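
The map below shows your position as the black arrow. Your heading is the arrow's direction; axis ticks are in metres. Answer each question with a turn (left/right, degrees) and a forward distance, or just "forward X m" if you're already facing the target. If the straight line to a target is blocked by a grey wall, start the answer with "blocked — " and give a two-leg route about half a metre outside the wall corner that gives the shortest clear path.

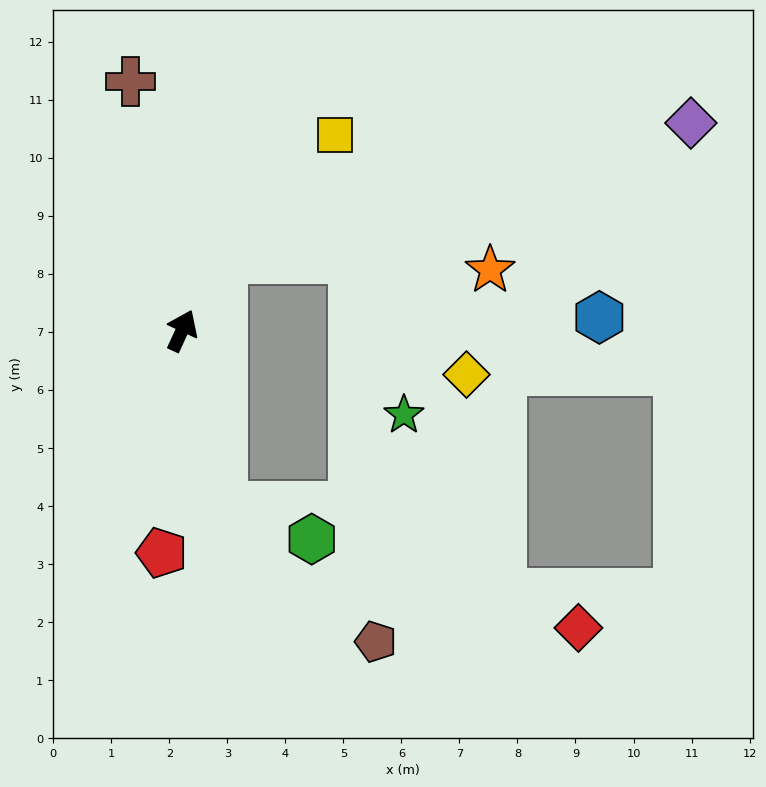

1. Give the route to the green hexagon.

blocked — turn right 142°, forward 3.1 m, then turn left 57°, forward 1.6 m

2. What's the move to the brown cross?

turn left 36°, forward 4.4 m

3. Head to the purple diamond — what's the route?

blocked — turn right 5°, forward 1.4 m, then turn right 44°, forward 8.4 m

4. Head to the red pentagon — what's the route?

turn right 161°, forward 3.8 m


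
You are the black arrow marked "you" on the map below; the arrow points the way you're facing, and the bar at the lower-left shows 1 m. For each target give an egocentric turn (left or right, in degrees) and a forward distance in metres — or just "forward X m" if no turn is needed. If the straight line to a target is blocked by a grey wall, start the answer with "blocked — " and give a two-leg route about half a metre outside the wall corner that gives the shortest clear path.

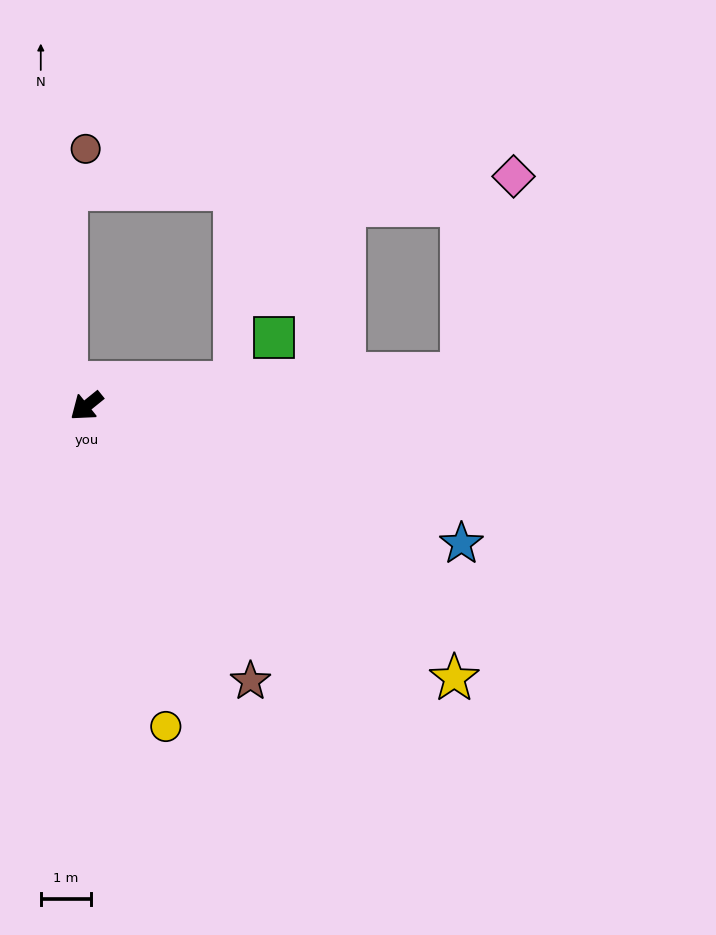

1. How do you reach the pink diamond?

blocked — turn left 146°, forward 7.5 m, then turn left 70°, forward 4.0 m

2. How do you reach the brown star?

turn left 82°, forward 6.4 m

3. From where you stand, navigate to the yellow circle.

turn left 65°, forward 6.6 m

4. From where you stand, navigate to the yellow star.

turn left 105°, forward 9.1 m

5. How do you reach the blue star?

turn left 121°, forward 7.9 m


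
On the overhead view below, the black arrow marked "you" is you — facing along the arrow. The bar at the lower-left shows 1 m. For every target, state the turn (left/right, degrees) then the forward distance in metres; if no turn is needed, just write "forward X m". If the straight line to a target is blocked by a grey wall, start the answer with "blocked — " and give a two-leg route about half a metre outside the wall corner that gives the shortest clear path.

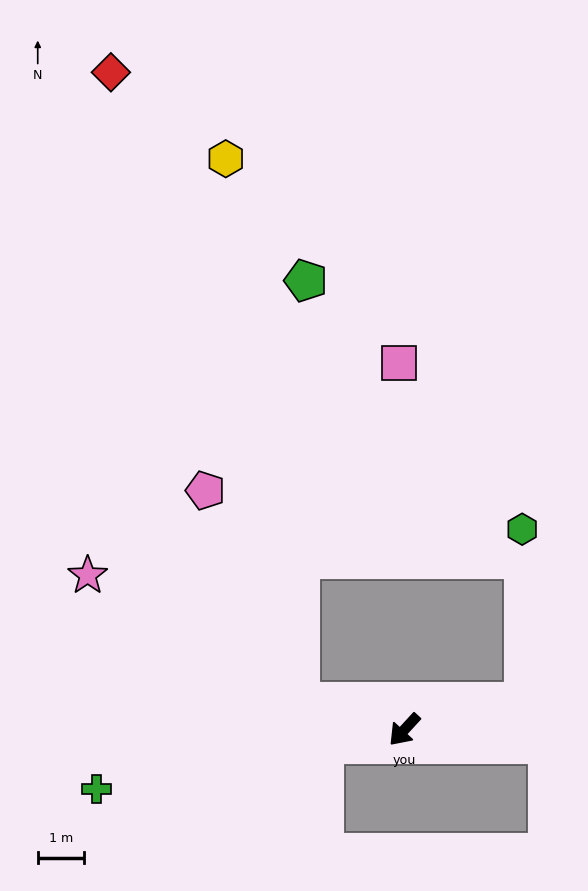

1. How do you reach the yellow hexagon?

blocked — turn right 62°, forward 2.3 m, then turn right 68°, forward 11.9 m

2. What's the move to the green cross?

turn right 37°, forward 6.8 m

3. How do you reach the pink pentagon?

blocked — turn right 62°, forward 2.3 m, then turn right 51°, forward 5.0 m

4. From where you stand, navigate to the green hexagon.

blocked — turn left 146°, forward 2.7 m, then turn left 77°, forward 3.7 m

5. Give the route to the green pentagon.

blocked — turn right 62°, forward 2.3 m, then turn right 76°, forward 9.1 m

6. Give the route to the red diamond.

blocked — turn right 62°, forward 2.3 m, then turn right 59°, forward 14.3 m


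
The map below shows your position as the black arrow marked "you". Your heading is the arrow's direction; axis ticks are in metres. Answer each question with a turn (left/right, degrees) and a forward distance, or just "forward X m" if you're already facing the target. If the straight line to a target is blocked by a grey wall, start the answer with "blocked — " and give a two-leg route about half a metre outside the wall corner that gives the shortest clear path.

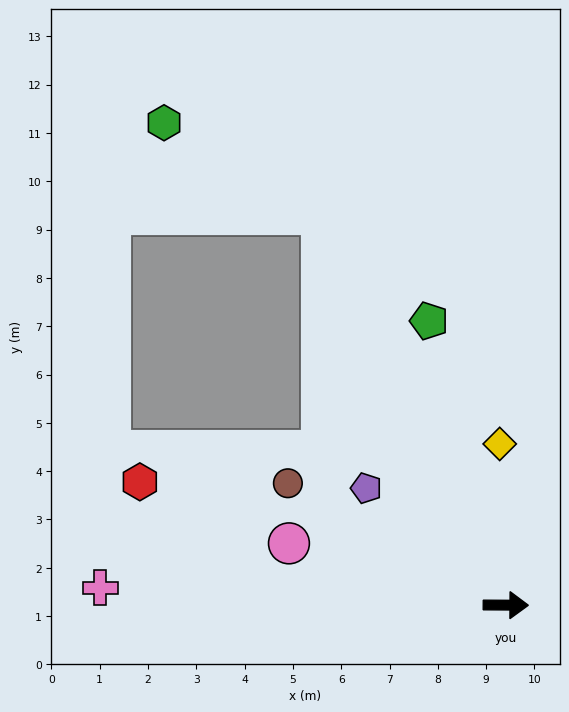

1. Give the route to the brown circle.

turn left 151°, forward 5.2 m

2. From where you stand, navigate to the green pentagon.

turn left 105°, forward 6.1 m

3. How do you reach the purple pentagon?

turn left 140°, forward 3.8 m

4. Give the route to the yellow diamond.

turn left 93°, forward 3.3 m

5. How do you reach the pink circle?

turn left 164°, forward 4.7 m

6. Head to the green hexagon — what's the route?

blocked — turn left 116°, forward 8.9 m, then turn left 34°, forward 3.8 m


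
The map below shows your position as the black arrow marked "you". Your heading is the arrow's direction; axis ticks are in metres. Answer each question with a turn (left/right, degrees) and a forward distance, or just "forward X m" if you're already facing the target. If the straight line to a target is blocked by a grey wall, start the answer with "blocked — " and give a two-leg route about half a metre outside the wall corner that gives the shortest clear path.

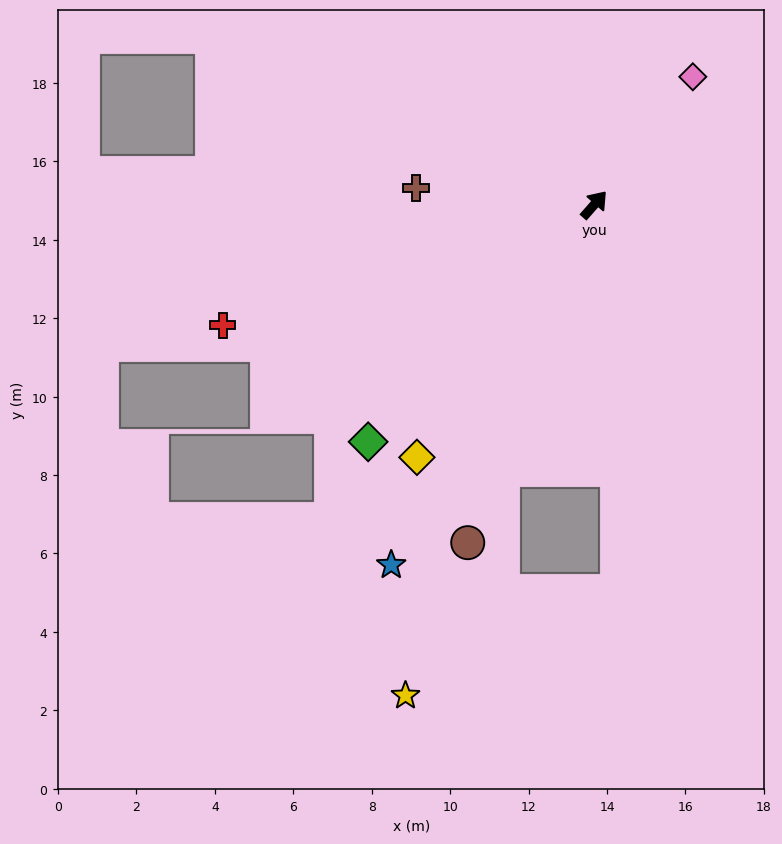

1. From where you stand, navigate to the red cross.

turn left 149°, forward 10.0 m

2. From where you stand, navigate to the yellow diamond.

turn right 174°, forward 7.9 m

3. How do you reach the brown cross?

turn left 126°, forward 4.6 m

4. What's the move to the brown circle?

turn right 159°, forward 9.2 m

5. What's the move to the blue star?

turn right 168°, forward 10.5 m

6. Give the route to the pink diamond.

turn left 4°, forward 4.1 m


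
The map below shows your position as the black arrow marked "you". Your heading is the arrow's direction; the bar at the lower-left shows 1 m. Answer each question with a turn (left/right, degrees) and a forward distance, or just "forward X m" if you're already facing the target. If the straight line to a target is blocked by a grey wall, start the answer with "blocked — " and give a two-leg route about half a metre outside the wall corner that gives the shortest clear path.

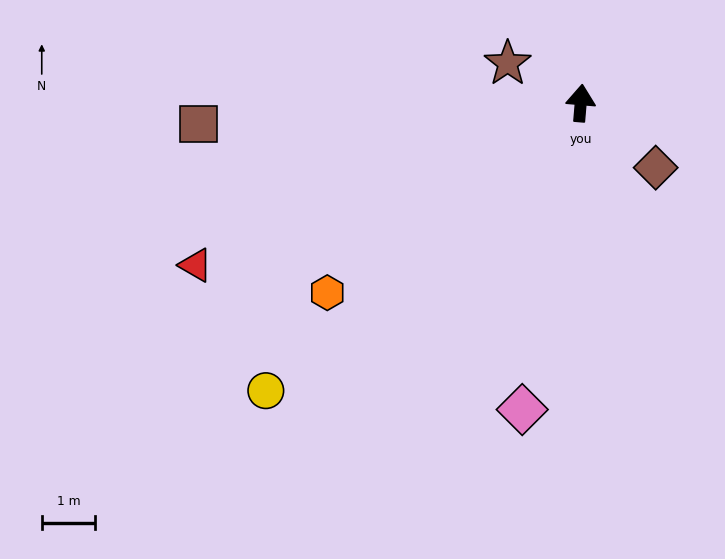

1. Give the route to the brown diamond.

turn right 126°, forward 1.9 m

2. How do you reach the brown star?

turn left 66°, forward 1.6 m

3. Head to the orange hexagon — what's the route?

turn left 132°, forward 5.9 m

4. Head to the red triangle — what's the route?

turn left 118°, forward 7.8 m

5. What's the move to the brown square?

turn left 98°, forward 7.2 m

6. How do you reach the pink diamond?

turn left 174°, forward 5.9 m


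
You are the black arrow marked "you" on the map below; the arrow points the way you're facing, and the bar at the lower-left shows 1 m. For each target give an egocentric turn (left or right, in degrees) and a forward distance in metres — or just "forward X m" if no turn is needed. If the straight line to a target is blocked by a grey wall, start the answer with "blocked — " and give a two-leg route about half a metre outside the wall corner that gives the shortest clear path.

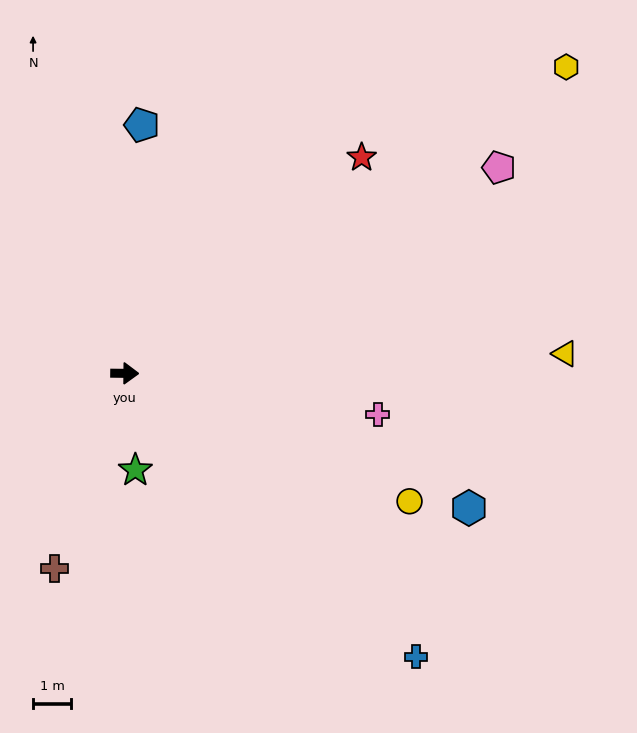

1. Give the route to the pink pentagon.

turn left 29°, forward 11.3 m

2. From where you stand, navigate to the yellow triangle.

turn left 3°, forward 11.6 m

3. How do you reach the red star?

turn left 43°, forward 8.5 m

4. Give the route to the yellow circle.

turn right 24°, forward 8.2 m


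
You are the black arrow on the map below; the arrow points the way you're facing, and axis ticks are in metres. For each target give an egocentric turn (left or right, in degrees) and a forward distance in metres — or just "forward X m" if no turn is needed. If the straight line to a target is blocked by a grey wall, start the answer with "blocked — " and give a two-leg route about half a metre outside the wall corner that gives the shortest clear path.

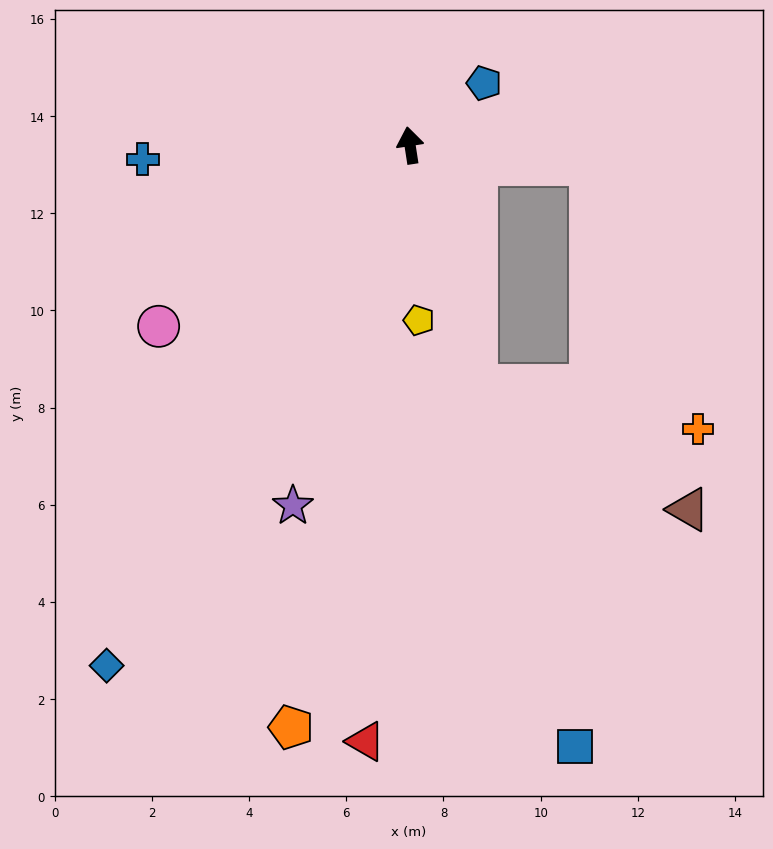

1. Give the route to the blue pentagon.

turn right 59°, forward 2.0 m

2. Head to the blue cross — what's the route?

turn left 84°, forward 5.5 m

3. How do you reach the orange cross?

blocked — turn right 105°, forward 3.7 m, then turn right 62°, forward 5.9 m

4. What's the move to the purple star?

turn left 153°, forward 7.8 m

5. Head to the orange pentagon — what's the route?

turn left 160°, forward 12.2 m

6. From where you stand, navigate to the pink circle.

turn left 117°, forward 6.4 m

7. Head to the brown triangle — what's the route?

blocked — turn right 173°, forward 5.1 m, then turn left 44°, forward 5.0 m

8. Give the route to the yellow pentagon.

turn left 174°, forward 3.6 m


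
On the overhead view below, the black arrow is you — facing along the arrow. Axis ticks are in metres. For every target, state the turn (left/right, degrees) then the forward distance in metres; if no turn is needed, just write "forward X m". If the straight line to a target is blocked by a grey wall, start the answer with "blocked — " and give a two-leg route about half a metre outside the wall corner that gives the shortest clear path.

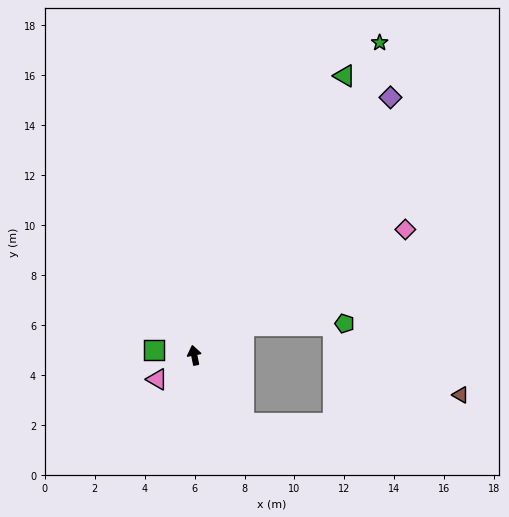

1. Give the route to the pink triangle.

turn left 112°, forward 1.8 m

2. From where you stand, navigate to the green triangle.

turn right 40°, forward 12.7 m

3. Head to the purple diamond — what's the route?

turn right 49°, forward 13.0 m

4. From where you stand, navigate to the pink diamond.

turn right 71°, forward 9.8 m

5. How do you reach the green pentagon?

blocked — turn right 70°, forward 2.3 m, then turn right 30°, forward 4.0 m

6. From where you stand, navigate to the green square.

turn left 71°, forward 1.6 m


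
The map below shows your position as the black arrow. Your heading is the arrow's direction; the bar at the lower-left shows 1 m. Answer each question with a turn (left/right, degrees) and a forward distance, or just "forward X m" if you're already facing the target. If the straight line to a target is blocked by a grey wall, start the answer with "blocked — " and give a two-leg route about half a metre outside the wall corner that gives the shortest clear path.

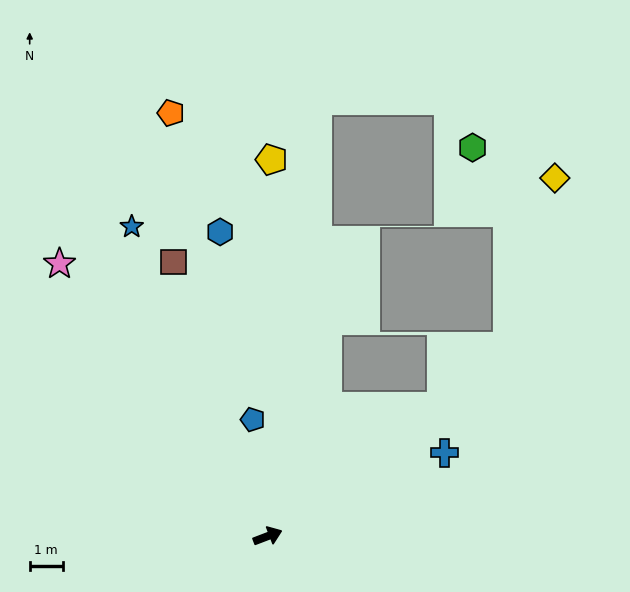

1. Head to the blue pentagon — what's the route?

turn left 76°, forward 3.5 m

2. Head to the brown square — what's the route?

turn left 88°, forward 8.7 m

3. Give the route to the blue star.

turn left 93°, forward 10.2 m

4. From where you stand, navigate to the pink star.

turn left 106°, forward 10.3 m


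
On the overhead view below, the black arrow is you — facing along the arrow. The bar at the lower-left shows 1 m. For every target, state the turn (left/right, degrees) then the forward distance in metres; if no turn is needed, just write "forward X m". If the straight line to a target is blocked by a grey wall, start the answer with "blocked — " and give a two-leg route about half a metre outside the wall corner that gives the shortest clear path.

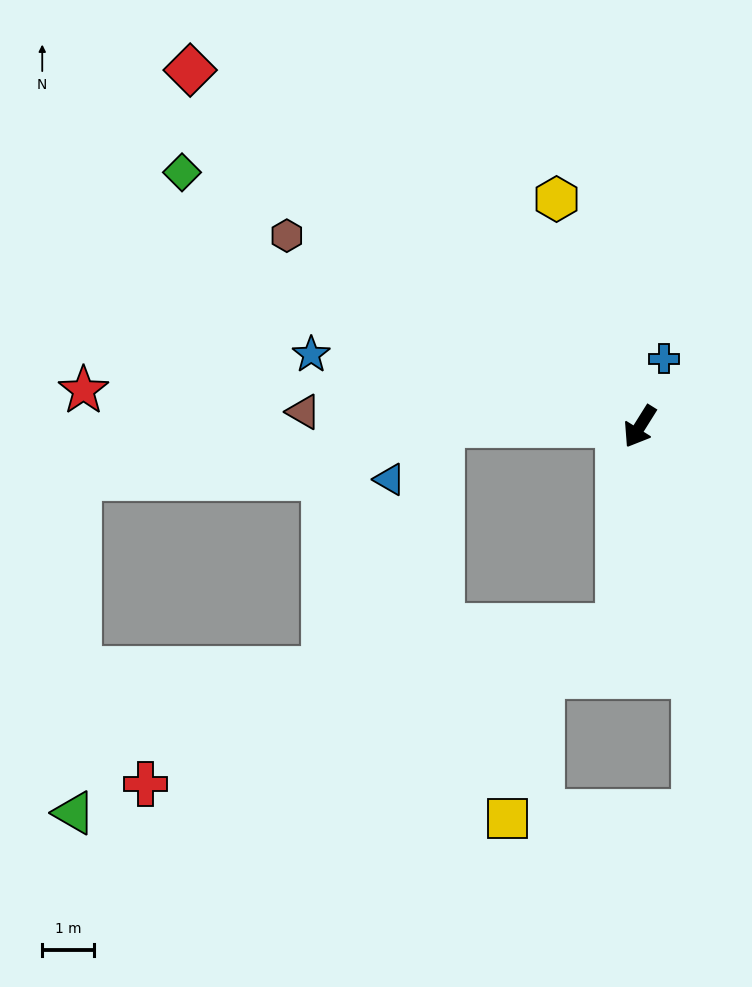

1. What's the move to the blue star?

turn right 70°, forward 6.5 m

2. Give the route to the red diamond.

turn right 96°, forward 11.0 m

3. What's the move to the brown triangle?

turn right 60°, forward 6.5 m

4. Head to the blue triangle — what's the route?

blocked — turn right 58°, forward 3.8 m, then turn left 46°, forward 1.5 m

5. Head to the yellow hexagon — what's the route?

turn right 128°, forward 4.7 m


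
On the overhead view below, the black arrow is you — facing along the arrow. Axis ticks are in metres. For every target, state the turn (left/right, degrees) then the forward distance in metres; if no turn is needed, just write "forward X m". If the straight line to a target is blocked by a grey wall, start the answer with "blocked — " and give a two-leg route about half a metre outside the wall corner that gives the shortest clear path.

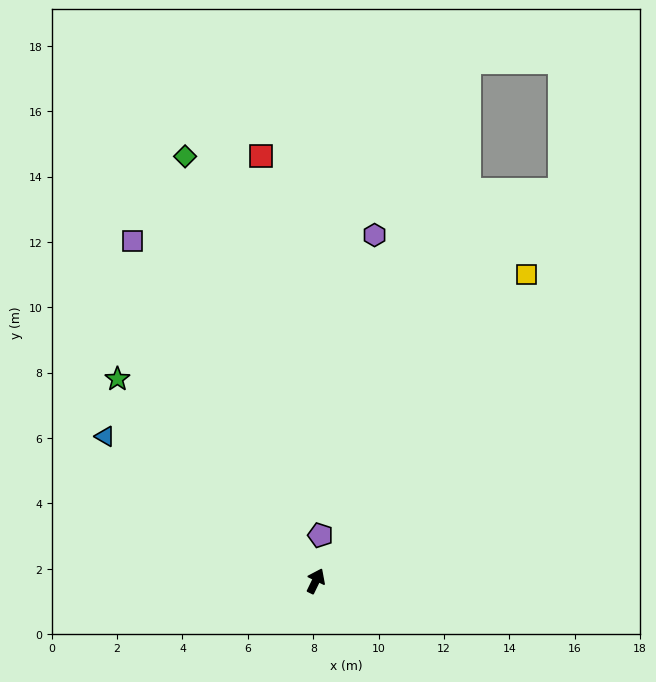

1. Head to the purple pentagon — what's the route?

turn left 20°, forward 1.4 m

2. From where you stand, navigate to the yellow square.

turn right 9°, forward 11.4 m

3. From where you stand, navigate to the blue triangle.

turn left 81°, forward 7.8 m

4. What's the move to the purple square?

turn left 54°, forward 11.8 m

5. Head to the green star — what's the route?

turn left 70°, forward 8.7 m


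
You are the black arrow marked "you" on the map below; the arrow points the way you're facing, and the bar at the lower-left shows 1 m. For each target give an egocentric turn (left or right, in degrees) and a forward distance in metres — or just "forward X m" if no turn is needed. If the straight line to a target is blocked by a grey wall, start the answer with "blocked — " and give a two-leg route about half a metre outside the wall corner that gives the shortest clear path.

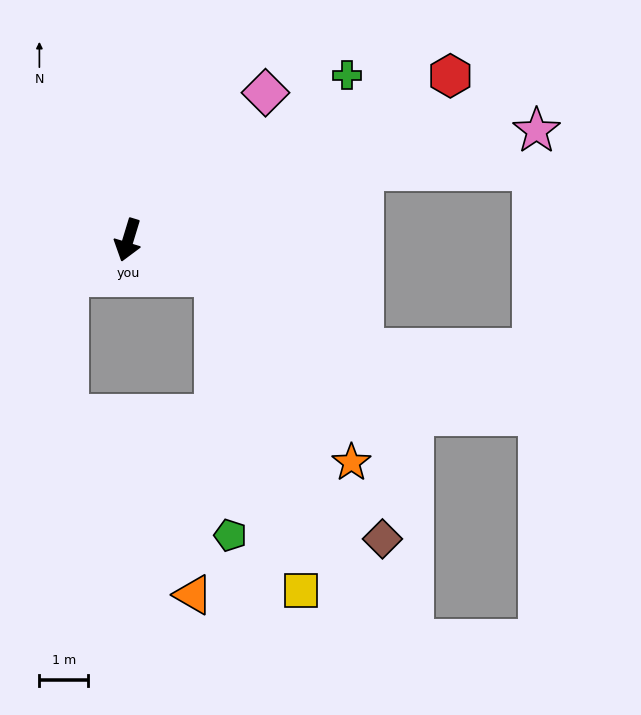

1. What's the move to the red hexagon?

turn left 134°, forward 7.4 m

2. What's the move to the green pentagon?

blocked — turn left 85°, forward 1.9 m, then turn right 65°, forward 5.3 m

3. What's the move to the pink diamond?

turn left 154°, forward 4.1 m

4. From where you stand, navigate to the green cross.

turn left 144°, forward 5.6 m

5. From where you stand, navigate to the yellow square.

blocked — turn left 85°, forward 1.9 m, then turn right 53°, forward 6.7 m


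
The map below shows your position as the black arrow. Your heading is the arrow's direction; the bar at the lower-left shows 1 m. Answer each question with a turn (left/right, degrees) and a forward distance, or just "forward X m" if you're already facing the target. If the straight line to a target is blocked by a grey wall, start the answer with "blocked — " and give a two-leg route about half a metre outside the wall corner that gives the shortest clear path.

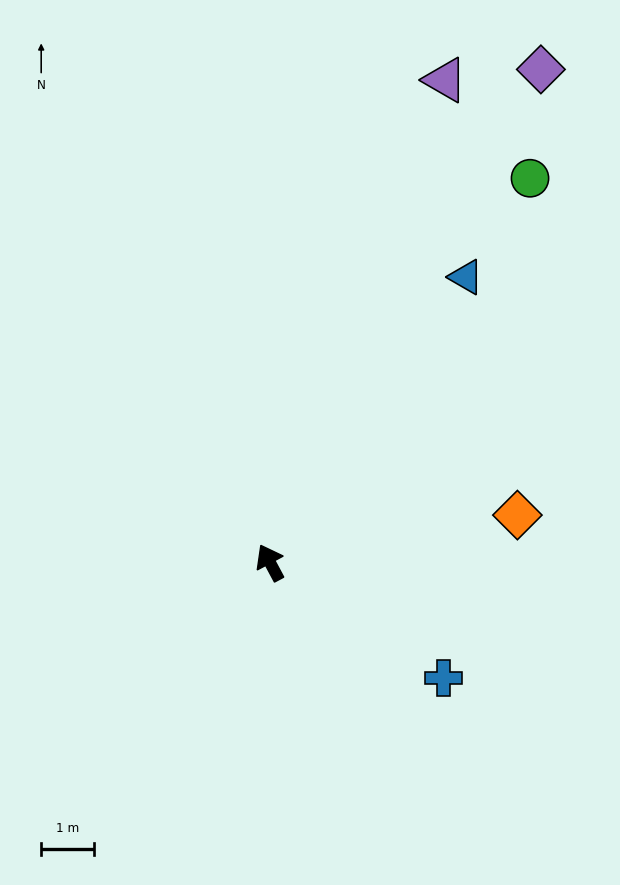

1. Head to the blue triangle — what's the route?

turn right 63°, forward 6.6 m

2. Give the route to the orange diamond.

turn right 107°, forward 4.8 m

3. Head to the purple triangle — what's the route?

turn right 48°, forward 9.8 m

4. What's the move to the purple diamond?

turn right 57°, forward 10.7 m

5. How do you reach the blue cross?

turn right 152°, forward 4.0 m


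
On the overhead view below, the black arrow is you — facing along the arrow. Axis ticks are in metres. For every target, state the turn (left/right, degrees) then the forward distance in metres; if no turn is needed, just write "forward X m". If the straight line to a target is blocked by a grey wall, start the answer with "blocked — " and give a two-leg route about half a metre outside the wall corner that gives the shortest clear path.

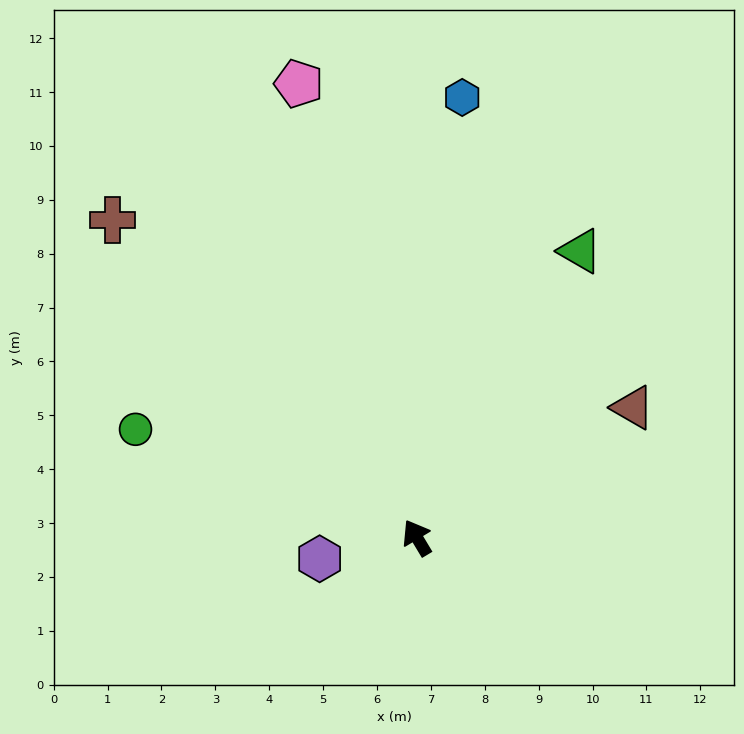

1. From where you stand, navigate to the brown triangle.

turn right 90°, forward 4.7 m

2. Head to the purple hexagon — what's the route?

turn left 71°, forward 1.8 m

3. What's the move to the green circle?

turn left 38°, forward 5.6 m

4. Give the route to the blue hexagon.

turn right 37°, forward 8.2 m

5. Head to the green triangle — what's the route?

turn right 61°, forward 6.1 m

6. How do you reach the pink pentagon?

turn right 16°, forward 8.7 m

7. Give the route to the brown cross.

turn left 13°, forward 8.2 m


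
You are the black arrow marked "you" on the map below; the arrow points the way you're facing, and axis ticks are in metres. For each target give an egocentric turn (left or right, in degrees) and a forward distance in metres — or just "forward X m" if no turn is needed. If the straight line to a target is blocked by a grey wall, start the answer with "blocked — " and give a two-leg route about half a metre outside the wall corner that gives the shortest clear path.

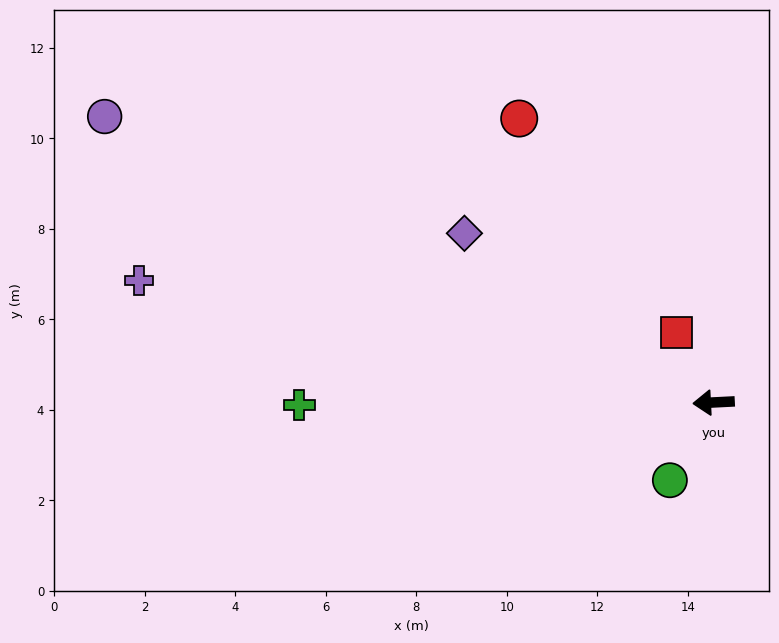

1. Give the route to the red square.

turn right 65°, forward 1.7 m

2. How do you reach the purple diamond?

turn right 37°, forward 6.7 m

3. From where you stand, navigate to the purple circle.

turn right 28°, forward 14.9 m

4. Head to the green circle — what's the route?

turn left 58°, forward 2.0 m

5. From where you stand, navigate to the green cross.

turn right 3°, forward 9.2 m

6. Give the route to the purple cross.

turn right 15°, forward 13.0 m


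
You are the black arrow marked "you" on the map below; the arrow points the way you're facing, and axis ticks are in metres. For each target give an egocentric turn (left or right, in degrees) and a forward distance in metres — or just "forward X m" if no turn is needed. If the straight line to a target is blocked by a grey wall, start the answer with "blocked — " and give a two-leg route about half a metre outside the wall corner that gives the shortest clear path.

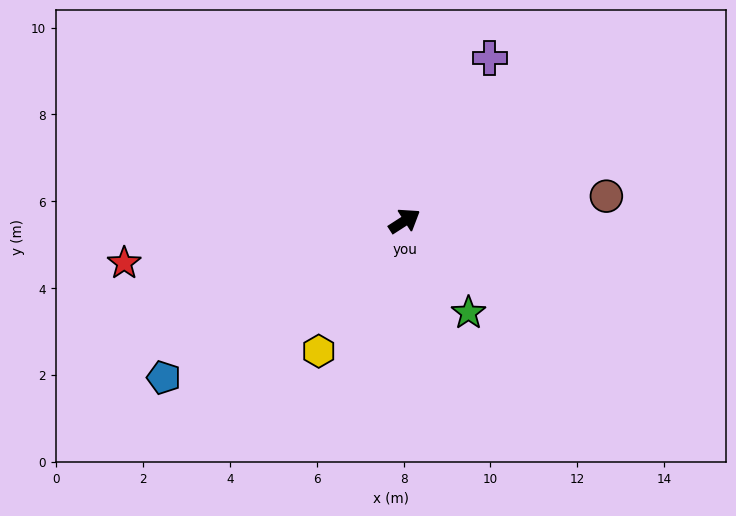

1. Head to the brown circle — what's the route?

turn right 26°, forward 4.7 m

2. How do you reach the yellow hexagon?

turn right 156°, forward 3.6 m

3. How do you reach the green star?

turn right 88°, forward 2.6 m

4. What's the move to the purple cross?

turn left 30°, forward 4.2 m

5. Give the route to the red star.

turn left 156°, forward 6.5 m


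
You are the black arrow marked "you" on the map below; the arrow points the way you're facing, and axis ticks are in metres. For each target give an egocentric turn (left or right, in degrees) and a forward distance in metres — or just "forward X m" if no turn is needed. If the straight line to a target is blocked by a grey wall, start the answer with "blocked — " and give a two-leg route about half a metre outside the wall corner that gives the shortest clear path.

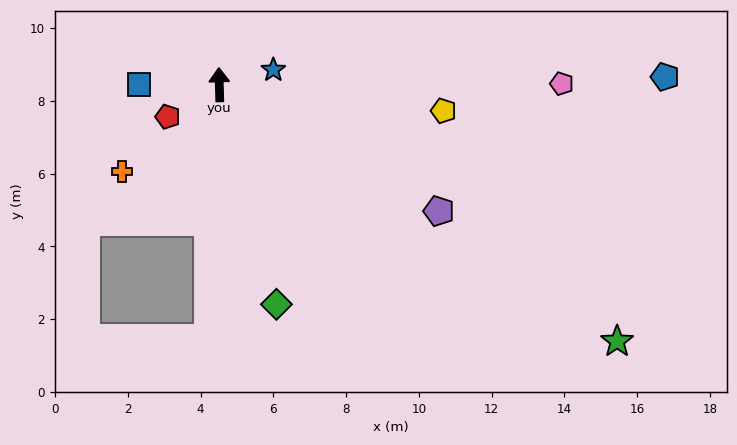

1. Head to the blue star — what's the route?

turn right 76°, forward 1.5 m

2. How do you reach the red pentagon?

turn left 120°, forward 1.7 m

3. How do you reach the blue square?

turn left 88°, forward 2.2 m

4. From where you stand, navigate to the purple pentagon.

turn right 122°, forward 7.0 m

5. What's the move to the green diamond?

turn right 167°, forward 6.2 m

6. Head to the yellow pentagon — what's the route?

turn right 98°, forward 6.2 m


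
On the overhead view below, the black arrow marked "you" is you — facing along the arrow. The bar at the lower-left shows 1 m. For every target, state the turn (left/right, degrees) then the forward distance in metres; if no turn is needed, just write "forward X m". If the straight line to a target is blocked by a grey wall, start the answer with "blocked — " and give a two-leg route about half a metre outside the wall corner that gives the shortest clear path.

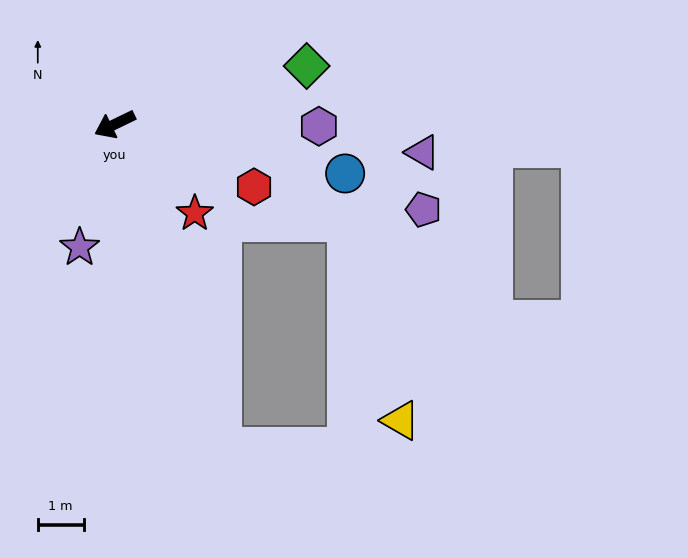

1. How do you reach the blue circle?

turn left 142°, forward 5.1 m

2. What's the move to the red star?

turn left 106°, forward 2.6 m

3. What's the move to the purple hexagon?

turn left 154°, forward 4.4 m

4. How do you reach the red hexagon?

turn left 130°, forward 3.3 m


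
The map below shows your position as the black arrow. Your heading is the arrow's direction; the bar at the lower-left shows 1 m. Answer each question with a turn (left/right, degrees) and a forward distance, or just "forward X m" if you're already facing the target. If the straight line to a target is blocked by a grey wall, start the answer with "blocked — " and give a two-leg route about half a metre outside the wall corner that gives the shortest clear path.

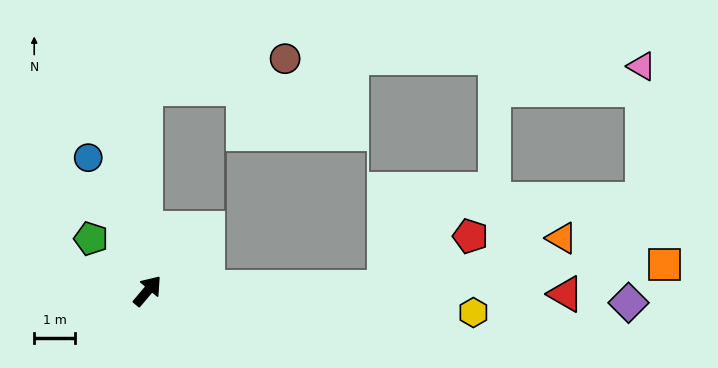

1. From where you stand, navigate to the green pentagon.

turn left 88°, forward 1.9 m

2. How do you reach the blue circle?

turn left 64°, forward 3.6 m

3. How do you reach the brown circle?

blocked — turn left 41°, forward 5.0 m, then turn right 78°, forward 3.5 m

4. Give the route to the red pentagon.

blocked — turn right 49°, forward 5.8 m, then turn left 30°, forward 2.5 m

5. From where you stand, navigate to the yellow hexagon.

turn right 54°, forward 8.1 m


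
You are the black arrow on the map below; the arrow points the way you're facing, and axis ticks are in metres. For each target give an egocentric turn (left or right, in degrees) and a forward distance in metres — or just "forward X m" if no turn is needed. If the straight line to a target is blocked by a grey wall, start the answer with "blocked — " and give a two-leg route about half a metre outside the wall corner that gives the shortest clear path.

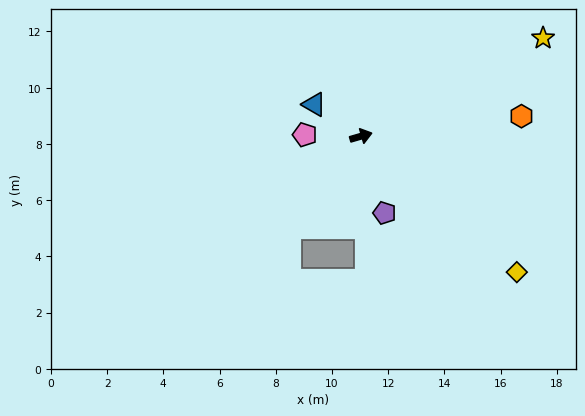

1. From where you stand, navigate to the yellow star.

turn left 12°, forward 7.4 m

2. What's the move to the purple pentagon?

turn right 89°, forward 2.9 m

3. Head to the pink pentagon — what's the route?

turn left 162°, forward 2.0 m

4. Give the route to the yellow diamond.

turn right 57°, forward 7.4 m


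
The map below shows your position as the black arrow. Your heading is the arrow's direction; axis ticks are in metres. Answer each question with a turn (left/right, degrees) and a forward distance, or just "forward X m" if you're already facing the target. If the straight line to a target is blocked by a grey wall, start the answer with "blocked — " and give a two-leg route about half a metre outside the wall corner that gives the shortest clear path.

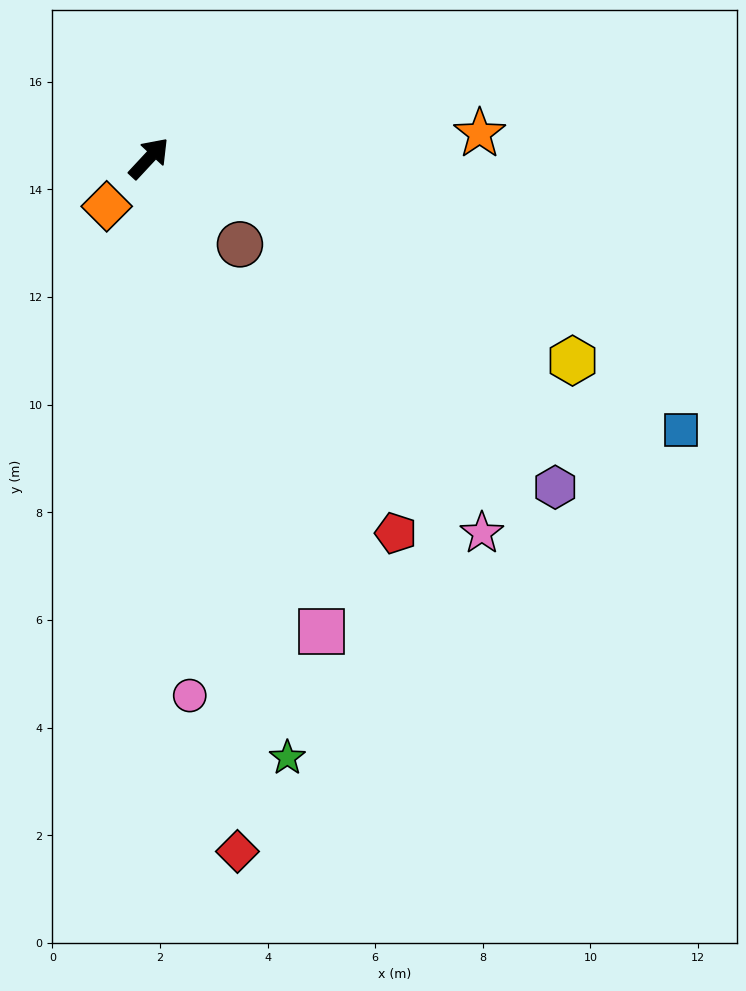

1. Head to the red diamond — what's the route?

turn right 130°, forward 13.0 m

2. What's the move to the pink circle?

turn right 133°, forward 10.0 m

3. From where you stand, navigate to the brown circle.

turn right 91°, forward 2.3 m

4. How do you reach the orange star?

turn right 43°, forward 6.2 m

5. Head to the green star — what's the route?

turn right 124°, forward 11.4 m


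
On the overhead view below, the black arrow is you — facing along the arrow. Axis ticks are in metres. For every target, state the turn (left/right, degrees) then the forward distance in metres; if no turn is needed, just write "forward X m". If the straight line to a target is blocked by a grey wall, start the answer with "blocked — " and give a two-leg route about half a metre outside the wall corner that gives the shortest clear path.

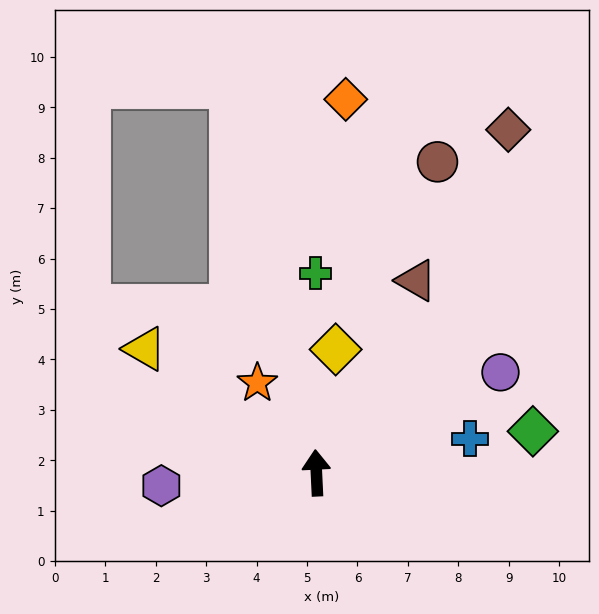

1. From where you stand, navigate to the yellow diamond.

turn right 12°, forward 2.5 m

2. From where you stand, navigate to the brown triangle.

turn right 30°, forward 4.3 m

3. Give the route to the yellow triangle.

turn left 51°, forward 4.2 m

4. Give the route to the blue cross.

turn right 80°, forward 3.1 m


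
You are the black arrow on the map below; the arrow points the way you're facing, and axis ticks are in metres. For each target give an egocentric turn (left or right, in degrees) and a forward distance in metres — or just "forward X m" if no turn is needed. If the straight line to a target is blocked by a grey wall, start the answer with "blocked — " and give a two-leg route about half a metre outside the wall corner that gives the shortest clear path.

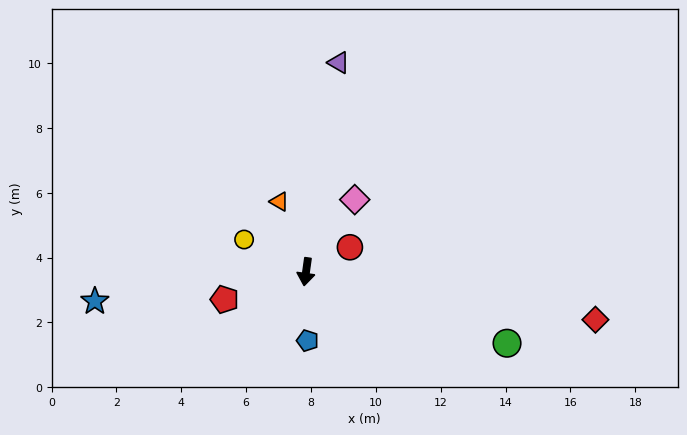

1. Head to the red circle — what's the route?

turn left 127°, forward 1.6 m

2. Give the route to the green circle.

turn left 78°, forward 6.6 m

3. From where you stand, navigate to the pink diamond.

turn left 154°, forward 2.7 m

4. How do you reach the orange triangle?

turn right 151°, forward 2.3 m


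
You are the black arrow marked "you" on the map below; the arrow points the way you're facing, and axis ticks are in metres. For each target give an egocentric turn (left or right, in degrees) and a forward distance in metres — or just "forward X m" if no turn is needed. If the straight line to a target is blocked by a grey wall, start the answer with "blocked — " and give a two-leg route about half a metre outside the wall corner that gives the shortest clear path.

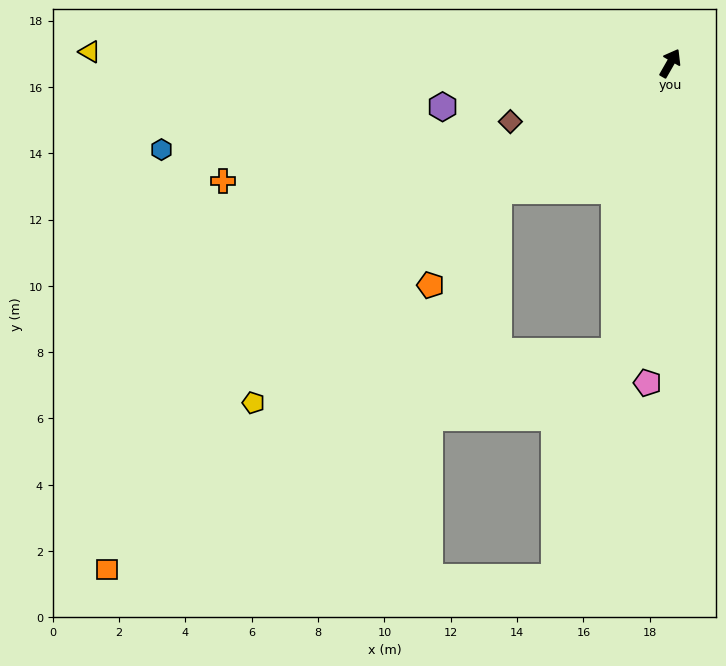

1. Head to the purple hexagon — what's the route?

turn left 131°, forward 7.0 m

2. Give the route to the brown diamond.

turn left 140°, forward 5.1 m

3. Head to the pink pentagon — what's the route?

turn right 154°, forward 9.7 m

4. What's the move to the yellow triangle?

turn left 119°, forward 17.5 m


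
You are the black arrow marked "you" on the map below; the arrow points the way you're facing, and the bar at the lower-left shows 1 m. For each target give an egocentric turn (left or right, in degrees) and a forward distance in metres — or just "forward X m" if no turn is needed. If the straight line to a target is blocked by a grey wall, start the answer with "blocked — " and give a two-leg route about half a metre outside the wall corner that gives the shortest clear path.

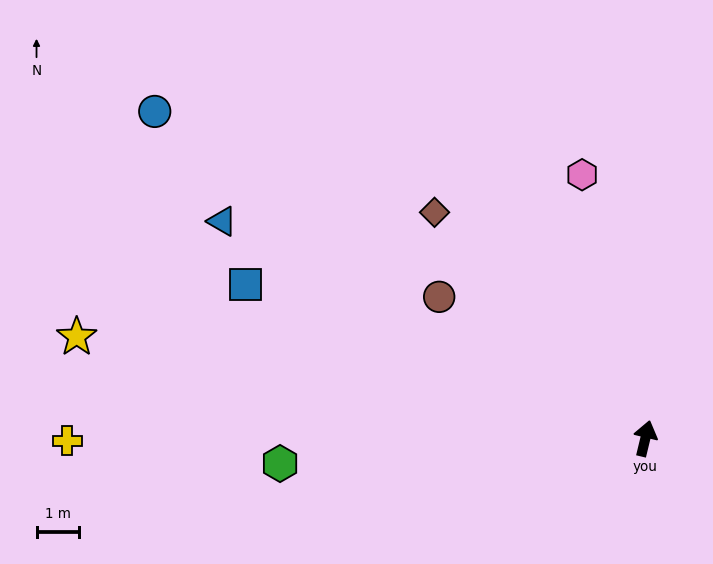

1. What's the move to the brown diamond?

turn left 57°, forward 7.2 m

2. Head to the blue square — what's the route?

turn left 82°, forward 10.0 m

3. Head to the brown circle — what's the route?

turn left 69°, forward 5.8 m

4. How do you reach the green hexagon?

turn left 107°, forward 8.5 m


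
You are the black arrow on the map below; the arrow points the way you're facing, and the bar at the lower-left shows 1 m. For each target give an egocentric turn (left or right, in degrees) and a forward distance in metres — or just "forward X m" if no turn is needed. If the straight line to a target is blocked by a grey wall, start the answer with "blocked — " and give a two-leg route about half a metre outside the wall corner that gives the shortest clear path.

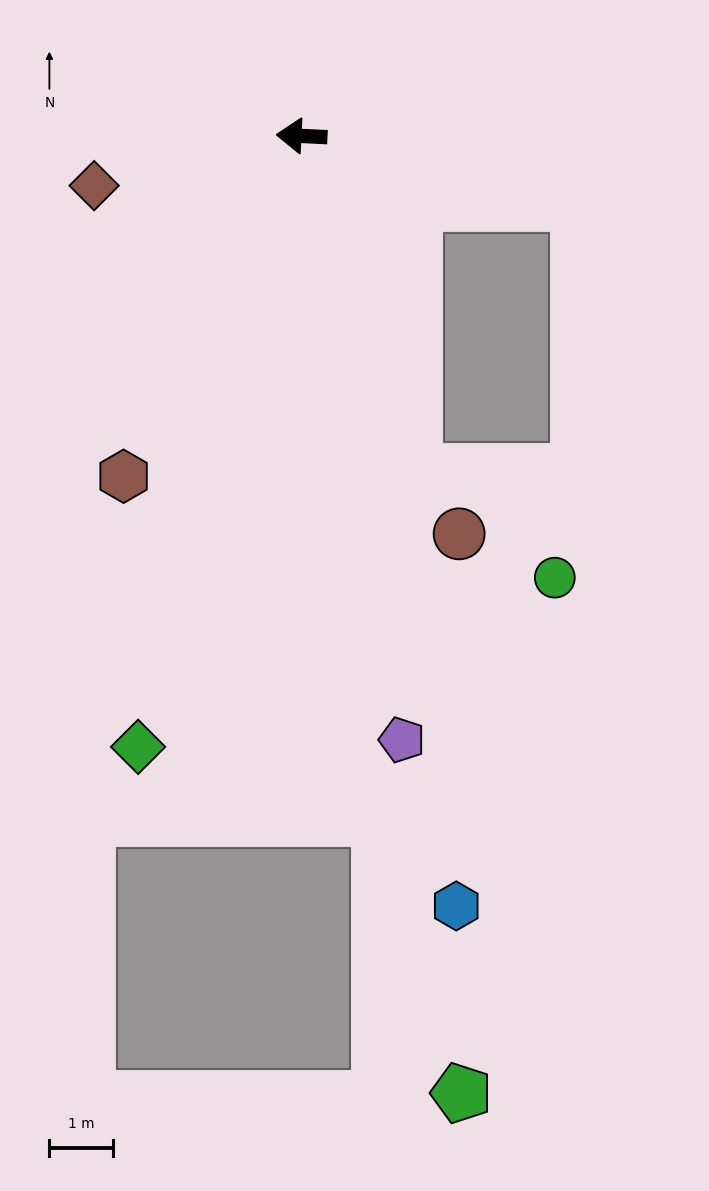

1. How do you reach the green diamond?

turn left 78°, forward 9.9 m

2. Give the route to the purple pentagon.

turn left 102°, forward 9.6 m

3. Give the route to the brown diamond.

turn left 16°, forward 3.3 m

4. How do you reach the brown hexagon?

turn left 65°, forward 6.0 m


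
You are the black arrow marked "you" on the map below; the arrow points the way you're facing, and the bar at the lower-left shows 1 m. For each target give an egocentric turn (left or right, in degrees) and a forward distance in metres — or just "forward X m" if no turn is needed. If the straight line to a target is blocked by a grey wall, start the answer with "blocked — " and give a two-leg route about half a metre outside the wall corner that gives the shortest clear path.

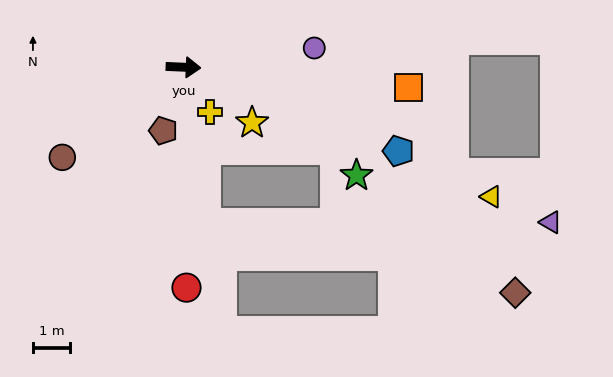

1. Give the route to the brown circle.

turn right 141°, forward 4.1 m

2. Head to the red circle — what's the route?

turn right 87°, forward 5.9 m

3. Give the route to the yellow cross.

turn right 57°, forward 1.4 m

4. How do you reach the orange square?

turn right 3°, forward 6.1 m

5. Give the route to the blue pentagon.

turn right 19°, forward 6.2 m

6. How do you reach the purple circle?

turn left 11°, forward 3.6 m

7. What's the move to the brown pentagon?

turn right 105°, forward 1.8 m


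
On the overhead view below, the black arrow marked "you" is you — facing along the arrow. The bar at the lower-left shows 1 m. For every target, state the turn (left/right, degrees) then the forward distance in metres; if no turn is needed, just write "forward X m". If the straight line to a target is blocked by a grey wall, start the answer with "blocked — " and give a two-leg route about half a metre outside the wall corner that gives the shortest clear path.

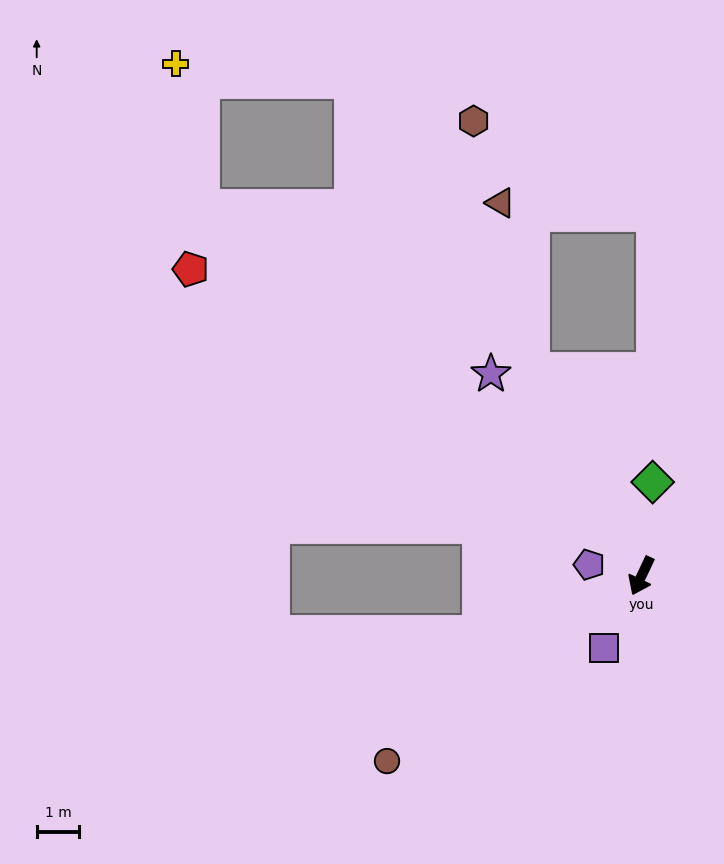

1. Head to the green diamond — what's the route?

turn right 162°, forward 2.2 m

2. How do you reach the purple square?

turn right 2°, forward 1.9 m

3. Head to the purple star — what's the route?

turn right 118°, forward 5.9 m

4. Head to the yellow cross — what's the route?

blocked — turn right 105°, forward 13.4 m, then turn right 39°, forward 3.4 m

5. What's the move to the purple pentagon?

turn right 77°, forward 1.3 m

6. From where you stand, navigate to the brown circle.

turn right 29°, forward 7.4 m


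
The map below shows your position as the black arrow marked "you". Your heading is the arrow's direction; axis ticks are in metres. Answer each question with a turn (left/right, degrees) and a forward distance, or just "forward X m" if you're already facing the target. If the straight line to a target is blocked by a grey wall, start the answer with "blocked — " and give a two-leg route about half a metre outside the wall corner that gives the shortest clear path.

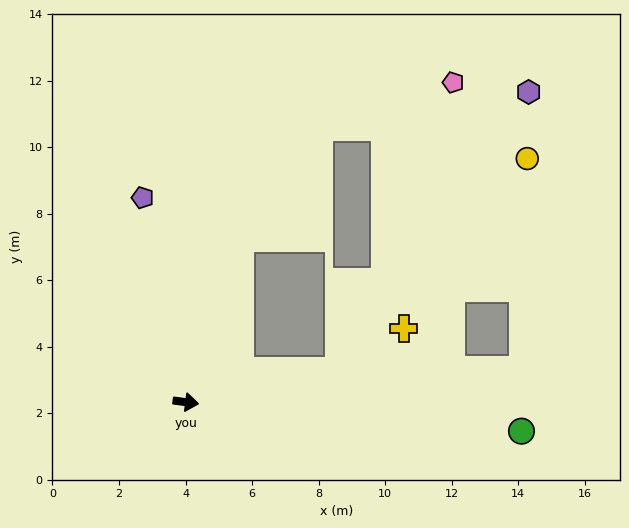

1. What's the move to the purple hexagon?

blocked — turn left 19°, forward 4.7 m, then turn left 44°, forward 10.1 m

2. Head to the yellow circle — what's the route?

blocked — turn left 19°, forward 4.7 m, then turn left 37°, forward 8.5 m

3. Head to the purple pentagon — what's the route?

turn left 109°, forward 6.3 m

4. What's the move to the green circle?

turn left 2°, forward 10.1 m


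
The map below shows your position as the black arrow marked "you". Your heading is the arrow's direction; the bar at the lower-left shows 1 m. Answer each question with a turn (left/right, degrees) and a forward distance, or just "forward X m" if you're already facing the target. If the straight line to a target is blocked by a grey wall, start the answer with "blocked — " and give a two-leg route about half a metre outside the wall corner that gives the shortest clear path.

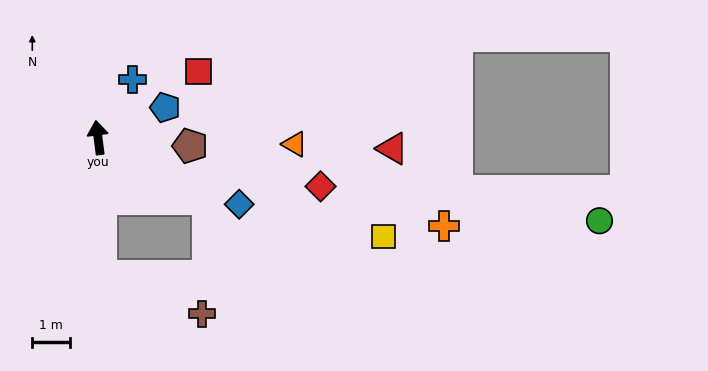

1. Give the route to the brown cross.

blocked — turn left 174°, forward 3.7 m, then turn left 68°, forward 2.9 m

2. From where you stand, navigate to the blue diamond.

turn right 123°, forward 4.2 m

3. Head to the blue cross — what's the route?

turn right 38°, forward 1.8 m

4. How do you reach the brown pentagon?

turn right 103°, forward 2.5 m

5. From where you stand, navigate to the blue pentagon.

turn right 73°, forward 2.0 m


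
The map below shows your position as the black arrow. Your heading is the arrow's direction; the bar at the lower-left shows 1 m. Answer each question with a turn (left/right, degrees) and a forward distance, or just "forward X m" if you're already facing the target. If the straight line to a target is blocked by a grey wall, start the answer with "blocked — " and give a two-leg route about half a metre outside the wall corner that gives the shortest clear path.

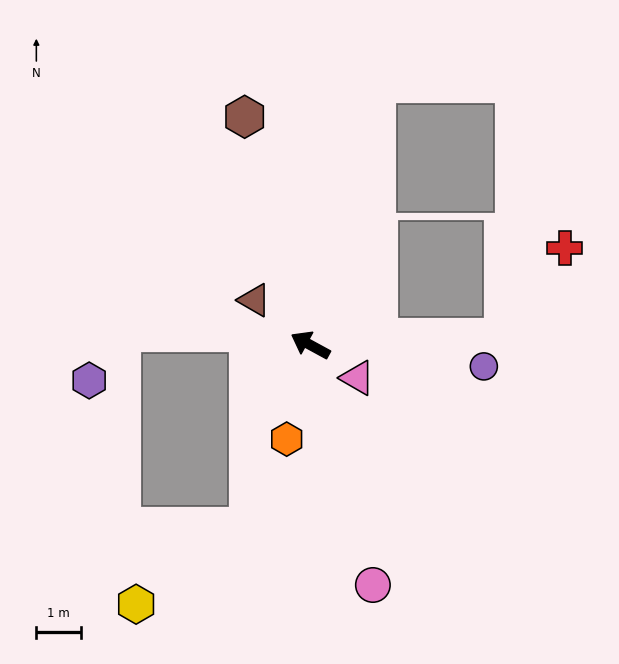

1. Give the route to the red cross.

blocked — turn right 149°, forward 4.3 m, then turn left 53°, forward 2.4 m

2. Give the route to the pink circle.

turn left 133°, forward 5.5 m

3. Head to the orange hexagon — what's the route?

turn left 104°, forward 2.2 m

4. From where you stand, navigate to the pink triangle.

turn left 174°, forward 1.3 m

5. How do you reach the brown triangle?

turn right 10°, forward 1.6 m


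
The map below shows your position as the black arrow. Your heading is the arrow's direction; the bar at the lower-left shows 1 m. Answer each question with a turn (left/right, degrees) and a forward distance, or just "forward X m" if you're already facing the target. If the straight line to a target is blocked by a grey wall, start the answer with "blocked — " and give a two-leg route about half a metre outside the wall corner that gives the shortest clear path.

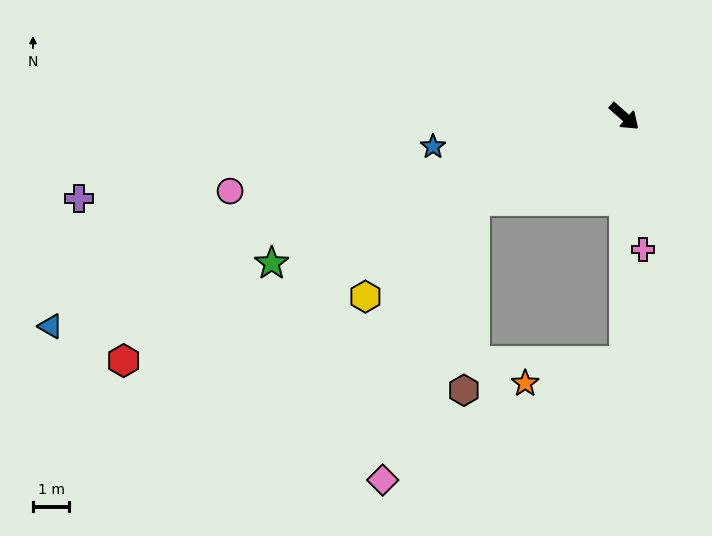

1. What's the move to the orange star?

blocked — turn right 49°, forward 6.7 m, then turn right 77°, forward 2.8 m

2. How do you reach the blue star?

turn right 130°, forward 5.3 m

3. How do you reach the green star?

turn right 116°, forward 10.5 m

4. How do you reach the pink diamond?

blocked — turn right 109°, forward 4.7 m, then turn left 42°, forward 8.1 m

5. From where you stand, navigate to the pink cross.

turn right 41°, forward 3.7 m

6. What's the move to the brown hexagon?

blocked — turn right 109°, forward 4.7 m, then turn left 57°, forward 5.2 m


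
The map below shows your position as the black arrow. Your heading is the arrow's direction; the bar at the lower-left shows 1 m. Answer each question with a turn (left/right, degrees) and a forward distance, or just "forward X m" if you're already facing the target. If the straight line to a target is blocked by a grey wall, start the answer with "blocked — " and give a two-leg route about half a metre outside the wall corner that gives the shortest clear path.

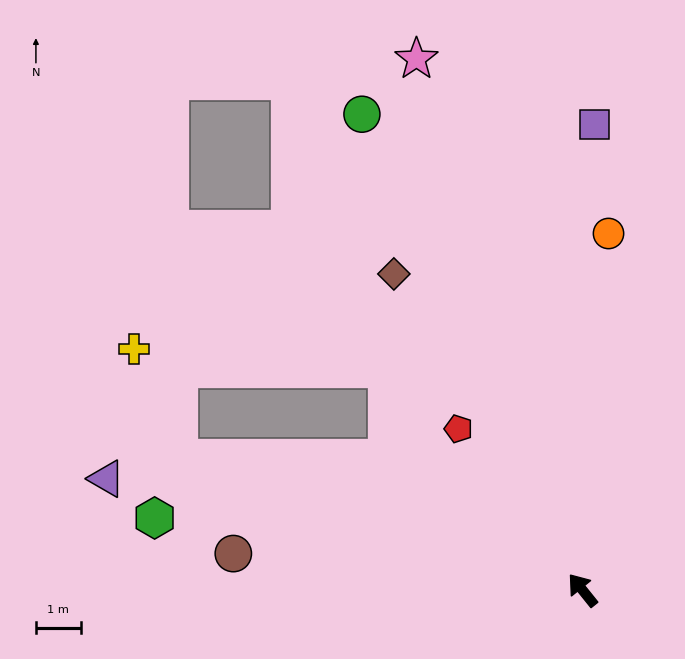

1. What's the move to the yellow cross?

blocked — turn left 33°, forward 9.5 m, then turn right 49°, forward 2.6 m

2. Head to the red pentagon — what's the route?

forward 4.5 m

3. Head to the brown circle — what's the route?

turn left 45°, forward 7.8 m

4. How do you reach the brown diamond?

turn right 8°, forward 8.2 m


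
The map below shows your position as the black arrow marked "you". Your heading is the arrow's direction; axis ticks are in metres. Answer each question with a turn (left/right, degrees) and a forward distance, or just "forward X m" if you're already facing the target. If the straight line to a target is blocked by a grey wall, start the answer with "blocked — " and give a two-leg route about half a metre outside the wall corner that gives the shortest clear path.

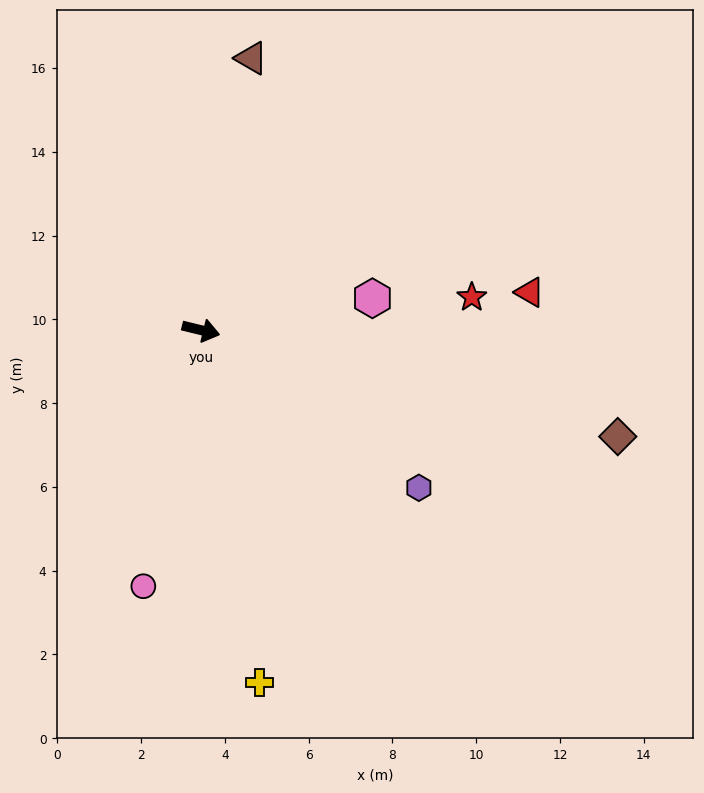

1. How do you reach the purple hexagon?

turn right 22°, forward 6.4 m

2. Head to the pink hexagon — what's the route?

turn left 24°, forward 4.2 m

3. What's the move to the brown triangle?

turn left 93°, forward 6.6 m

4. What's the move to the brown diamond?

forward 10.3 m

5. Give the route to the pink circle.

turn right 89°, forward 6.3 m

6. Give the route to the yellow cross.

turn right 67°, forward 8.5 m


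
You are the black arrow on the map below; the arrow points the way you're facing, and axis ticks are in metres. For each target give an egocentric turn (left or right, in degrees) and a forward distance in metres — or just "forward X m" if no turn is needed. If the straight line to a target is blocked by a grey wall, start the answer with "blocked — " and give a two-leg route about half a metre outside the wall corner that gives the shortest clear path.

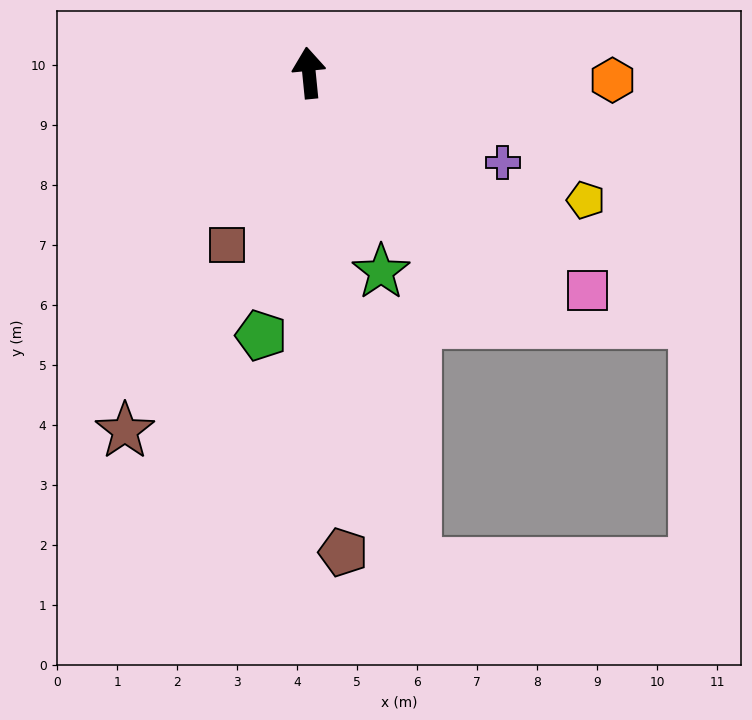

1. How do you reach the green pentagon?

turn left 164°, forward 4.4 m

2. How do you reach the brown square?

turn left 149°, forward 3.2 m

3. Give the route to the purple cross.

turn right 121°, forward 3.6 m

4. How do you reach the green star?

turn right 166°, forward 3.5 m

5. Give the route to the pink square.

turn right 134°, forward 5.9 m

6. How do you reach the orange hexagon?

turn right 97°, forward 5.1 m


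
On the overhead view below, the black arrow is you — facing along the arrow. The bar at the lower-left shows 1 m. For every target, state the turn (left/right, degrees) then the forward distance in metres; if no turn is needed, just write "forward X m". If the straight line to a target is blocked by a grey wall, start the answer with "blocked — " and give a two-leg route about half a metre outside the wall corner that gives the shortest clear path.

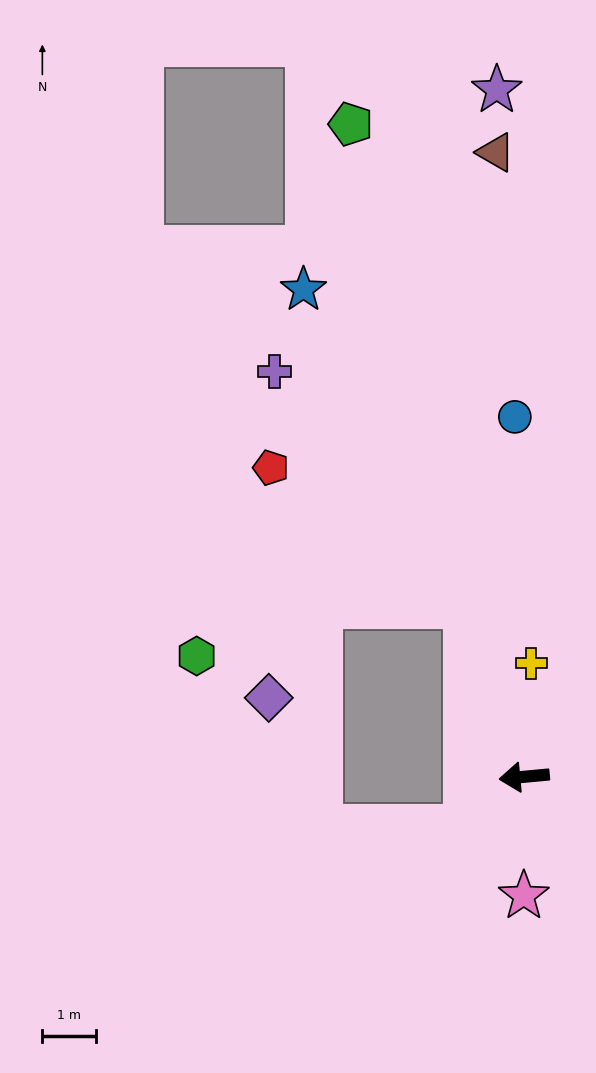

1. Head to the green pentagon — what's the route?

turn right 80°, forward 12.5 m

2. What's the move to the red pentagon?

blocked — turn right 77°, forward 3.4 m, then turn left 37°, forward 4.4 m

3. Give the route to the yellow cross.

turn right 99°, forward 2.1 m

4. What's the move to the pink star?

turn left 84°, forward 2.2 m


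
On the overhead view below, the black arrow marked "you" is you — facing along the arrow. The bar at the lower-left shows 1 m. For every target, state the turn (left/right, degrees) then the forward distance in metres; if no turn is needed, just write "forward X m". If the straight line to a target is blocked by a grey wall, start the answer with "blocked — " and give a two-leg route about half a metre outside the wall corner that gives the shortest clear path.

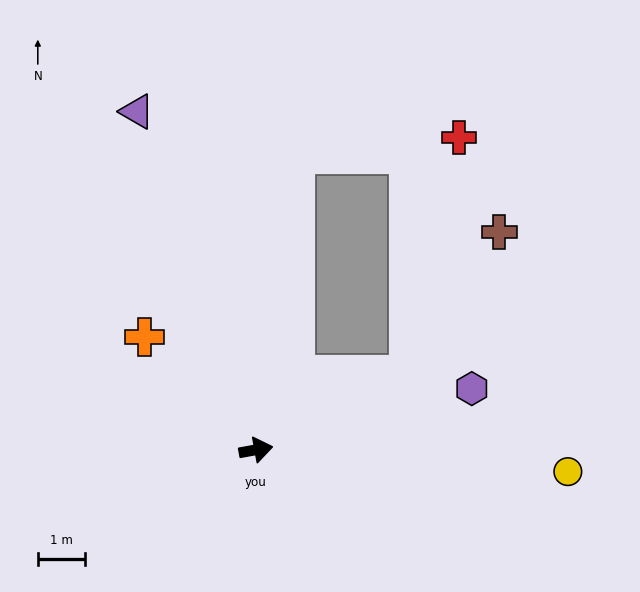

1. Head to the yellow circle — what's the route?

turn right 14°, forward 6.6 m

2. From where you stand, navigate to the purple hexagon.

turn left 6°, forward 4.8 m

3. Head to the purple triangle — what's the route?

turn left 99°, forward 7.6 m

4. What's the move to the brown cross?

blocked — turn left 16°, forward 3.6 m, then turn left 32°, forward 3.6 m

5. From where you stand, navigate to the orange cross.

turn left 124°, forward 3.4 m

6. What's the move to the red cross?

blocked — turn left 16°, forward 3.6 m, then turn left 52°, forward 5.2 m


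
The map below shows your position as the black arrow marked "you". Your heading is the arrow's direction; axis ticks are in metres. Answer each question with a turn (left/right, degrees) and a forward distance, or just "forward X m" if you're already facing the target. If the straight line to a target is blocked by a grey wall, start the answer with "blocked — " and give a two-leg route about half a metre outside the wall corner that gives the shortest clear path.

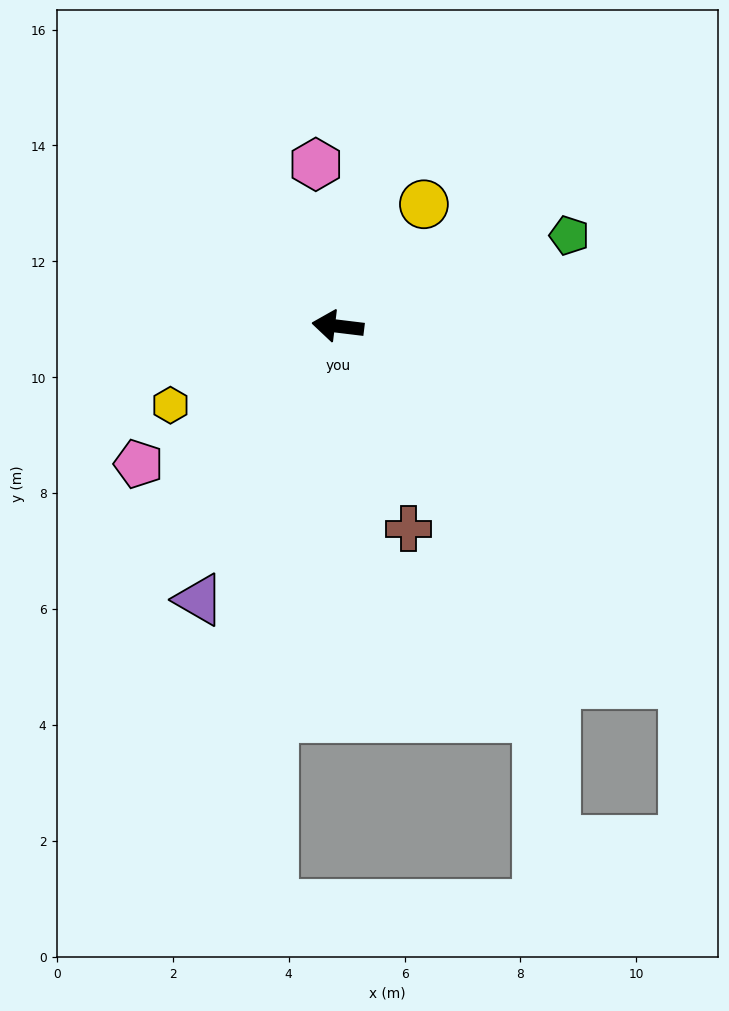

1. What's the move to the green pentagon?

turn right 152°, forward 4.3 m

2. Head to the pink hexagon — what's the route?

turn right 75°, forward 2.8 m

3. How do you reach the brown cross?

turn left 116°, forward 3.7 m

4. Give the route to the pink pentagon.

turn left 42°, forward 4.2 m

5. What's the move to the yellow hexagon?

turn left 32°, forward 3.2 m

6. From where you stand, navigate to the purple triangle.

turn left 70°, forward 5.3 m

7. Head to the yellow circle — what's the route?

turn right 118°, forward 2.6 m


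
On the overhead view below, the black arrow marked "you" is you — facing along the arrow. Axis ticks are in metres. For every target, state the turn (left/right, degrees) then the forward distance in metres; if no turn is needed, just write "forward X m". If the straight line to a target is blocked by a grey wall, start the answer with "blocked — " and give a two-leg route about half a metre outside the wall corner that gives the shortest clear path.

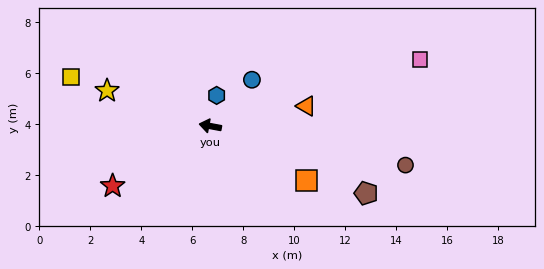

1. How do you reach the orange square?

turn left 161°, forward 4.3 m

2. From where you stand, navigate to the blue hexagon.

turn right 91°, forward 1.2 m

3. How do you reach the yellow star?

turn right 8°, forward 4.3 m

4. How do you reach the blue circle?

turn right 121°, forward 2.4 m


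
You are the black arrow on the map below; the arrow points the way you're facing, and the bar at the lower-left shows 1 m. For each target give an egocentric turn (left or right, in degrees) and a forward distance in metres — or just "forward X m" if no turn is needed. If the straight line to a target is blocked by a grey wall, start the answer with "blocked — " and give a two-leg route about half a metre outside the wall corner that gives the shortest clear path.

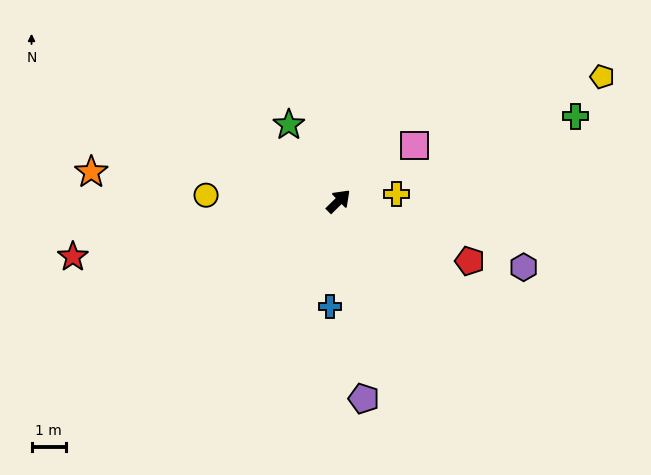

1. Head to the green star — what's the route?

turn left 79°, forward 2.7 m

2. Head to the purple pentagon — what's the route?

turn right 127°, forward 5.8 m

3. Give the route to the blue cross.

turn right 139°, forward 3.1 m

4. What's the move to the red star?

turn left 147°, forward 8.0 m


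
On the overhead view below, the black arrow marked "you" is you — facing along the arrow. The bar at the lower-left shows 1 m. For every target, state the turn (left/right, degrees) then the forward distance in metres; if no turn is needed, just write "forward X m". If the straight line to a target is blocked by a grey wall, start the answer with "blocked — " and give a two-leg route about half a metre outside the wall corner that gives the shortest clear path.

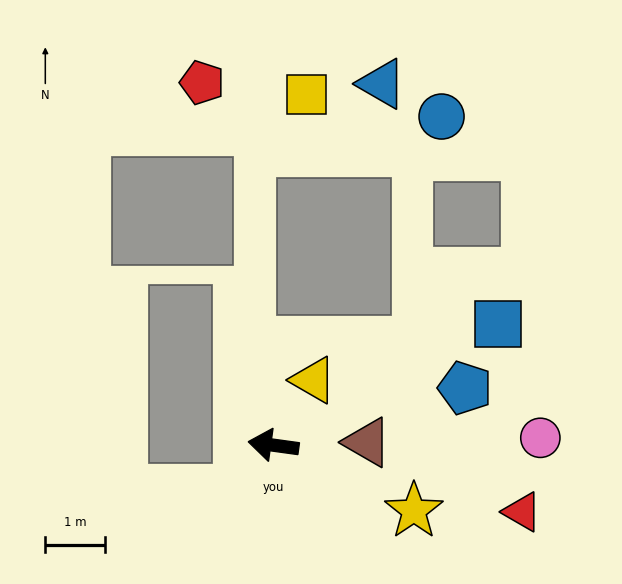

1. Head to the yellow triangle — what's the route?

turn right 114°, forward 1.3 m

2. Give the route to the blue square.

turn right 144°, forward 4.3 m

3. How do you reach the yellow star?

turn left 163°, forward 2.6 m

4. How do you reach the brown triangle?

turn right 170°, forward 1.6 m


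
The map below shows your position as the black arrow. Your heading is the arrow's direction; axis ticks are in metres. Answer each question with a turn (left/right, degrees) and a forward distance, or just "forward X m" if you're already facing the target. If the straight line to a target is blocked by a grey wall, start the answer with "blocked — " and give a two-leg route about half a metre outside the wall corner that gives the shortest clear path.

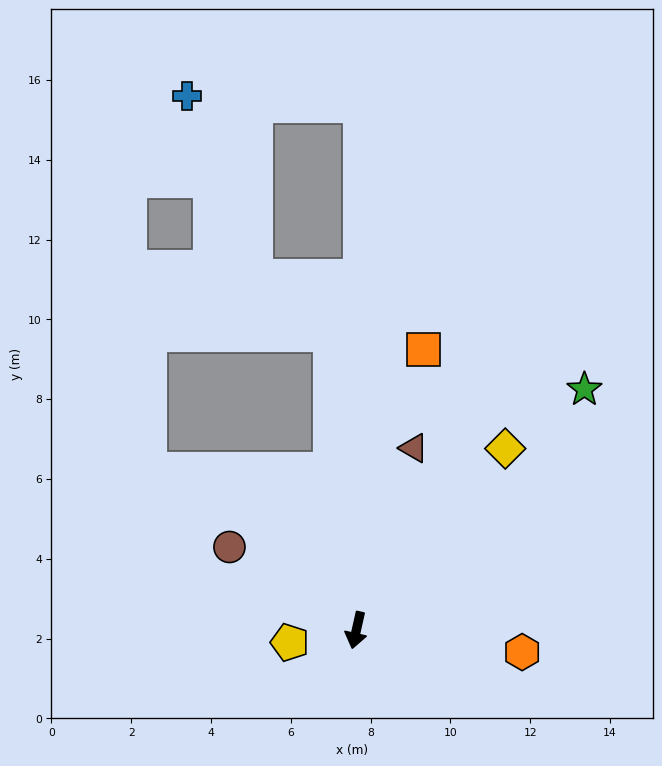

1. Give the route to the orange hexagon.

turn left 95°, forward 4.2 m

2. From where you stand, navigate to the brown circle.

turn right 111°, forward 3.8 m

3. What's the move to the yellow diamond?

turn left 153°, forward 5.9 m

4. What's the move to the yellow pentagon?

turn right 67°, forward 1.7 m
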